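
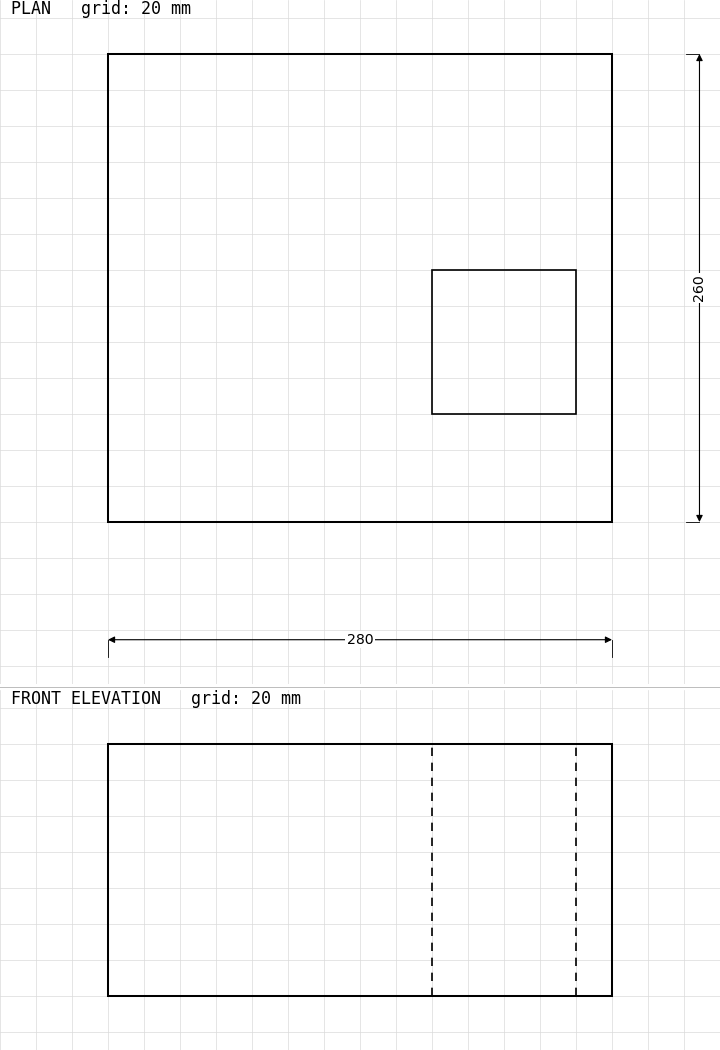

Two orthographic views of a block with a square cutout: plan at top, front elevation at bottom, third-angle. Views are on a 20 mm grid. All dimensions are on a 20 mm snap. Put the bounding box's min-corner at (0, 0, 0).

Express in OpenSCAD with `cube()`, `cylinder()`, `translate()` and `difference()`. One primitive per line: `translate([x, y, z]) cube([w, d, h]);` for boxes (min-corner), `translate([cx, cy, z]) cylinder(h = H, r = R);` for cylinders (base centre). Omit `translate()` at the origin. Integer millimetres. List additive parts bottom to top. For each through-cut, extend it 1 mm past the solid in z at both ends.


difference() {
  cube([280, 260, 140]);
  translate([180, 60, -1]) cube([80, 80, 142]);
}


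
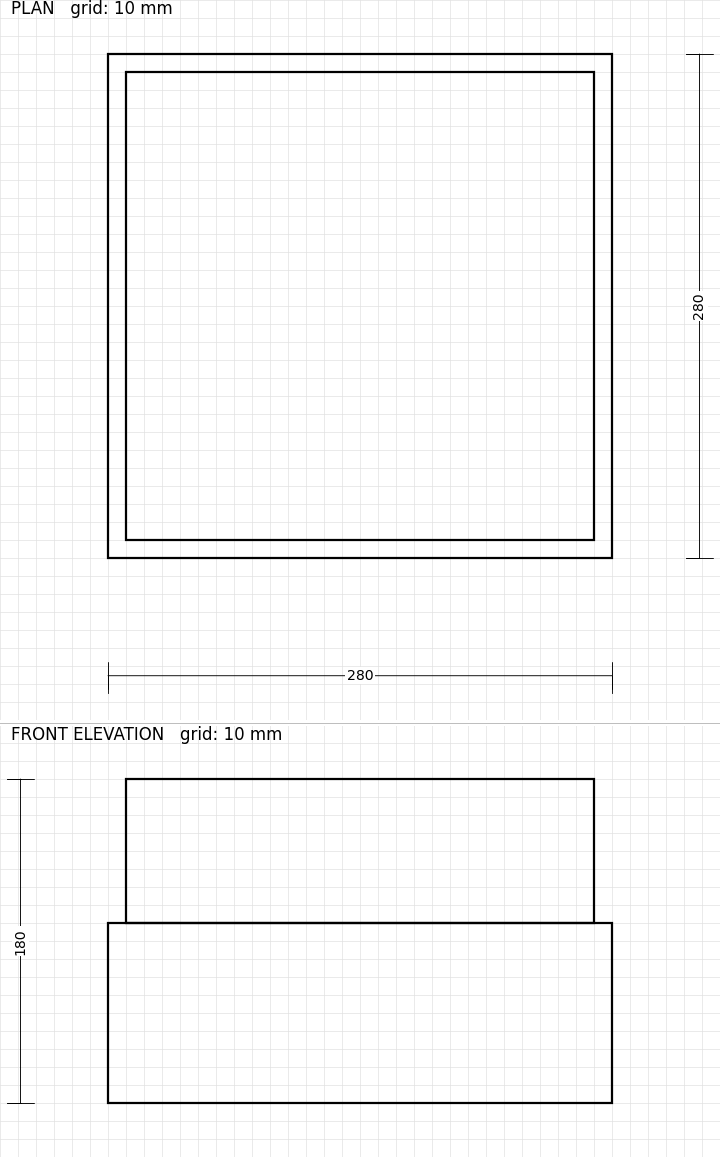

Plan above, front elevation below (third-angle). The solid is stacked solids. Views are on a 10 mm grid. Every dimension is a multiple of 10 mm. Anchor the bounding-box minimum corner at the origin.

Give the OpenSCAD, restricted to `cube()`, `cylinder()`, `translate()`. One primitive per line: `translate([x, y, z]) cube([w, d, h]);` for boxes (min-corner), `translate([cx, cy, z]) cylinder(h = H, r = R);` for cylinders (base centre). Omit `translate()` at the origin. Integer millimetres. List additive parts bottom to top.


cube([280, 280, 100]);
translate([10, 10, 100]) cube([260, 260, 80]);


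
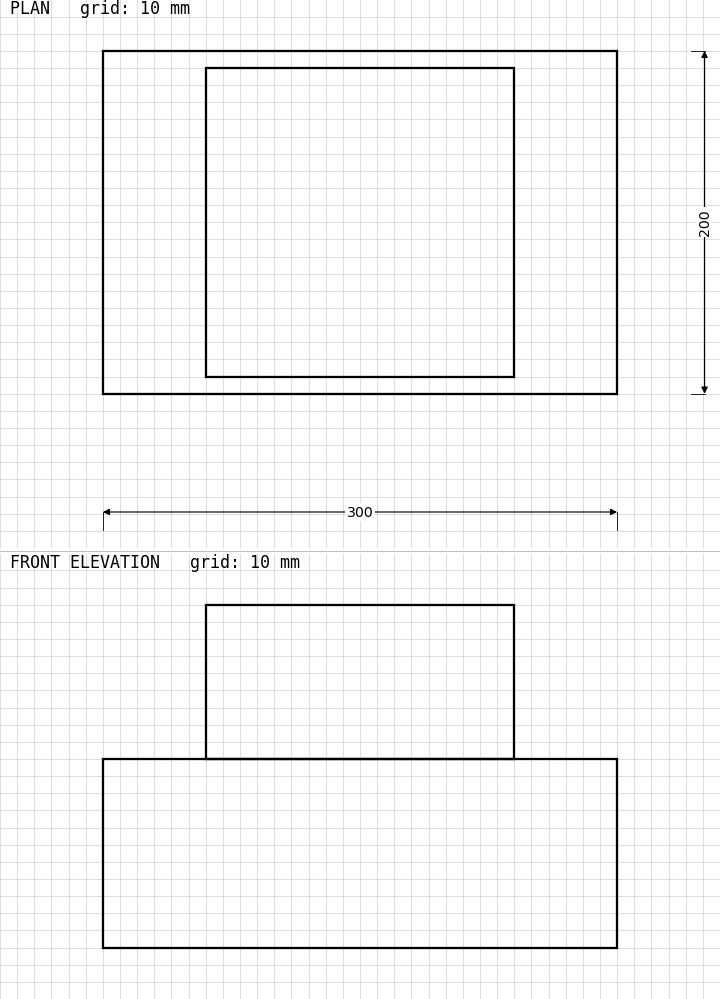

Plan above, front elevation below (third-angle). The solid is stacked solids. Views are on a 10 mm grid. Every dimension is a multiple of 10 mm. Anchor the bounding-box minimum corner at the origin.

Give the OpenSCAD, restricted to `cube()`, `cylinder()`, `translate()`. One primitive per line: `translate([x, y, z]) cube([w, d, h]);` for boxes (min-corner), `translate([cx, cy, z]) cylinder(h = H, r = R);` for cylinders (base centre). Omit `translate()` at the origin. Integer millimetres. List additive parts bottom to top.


cube([300, 200, 110]);
translate([60, 10, 110]) cube([180, 180, 90]);


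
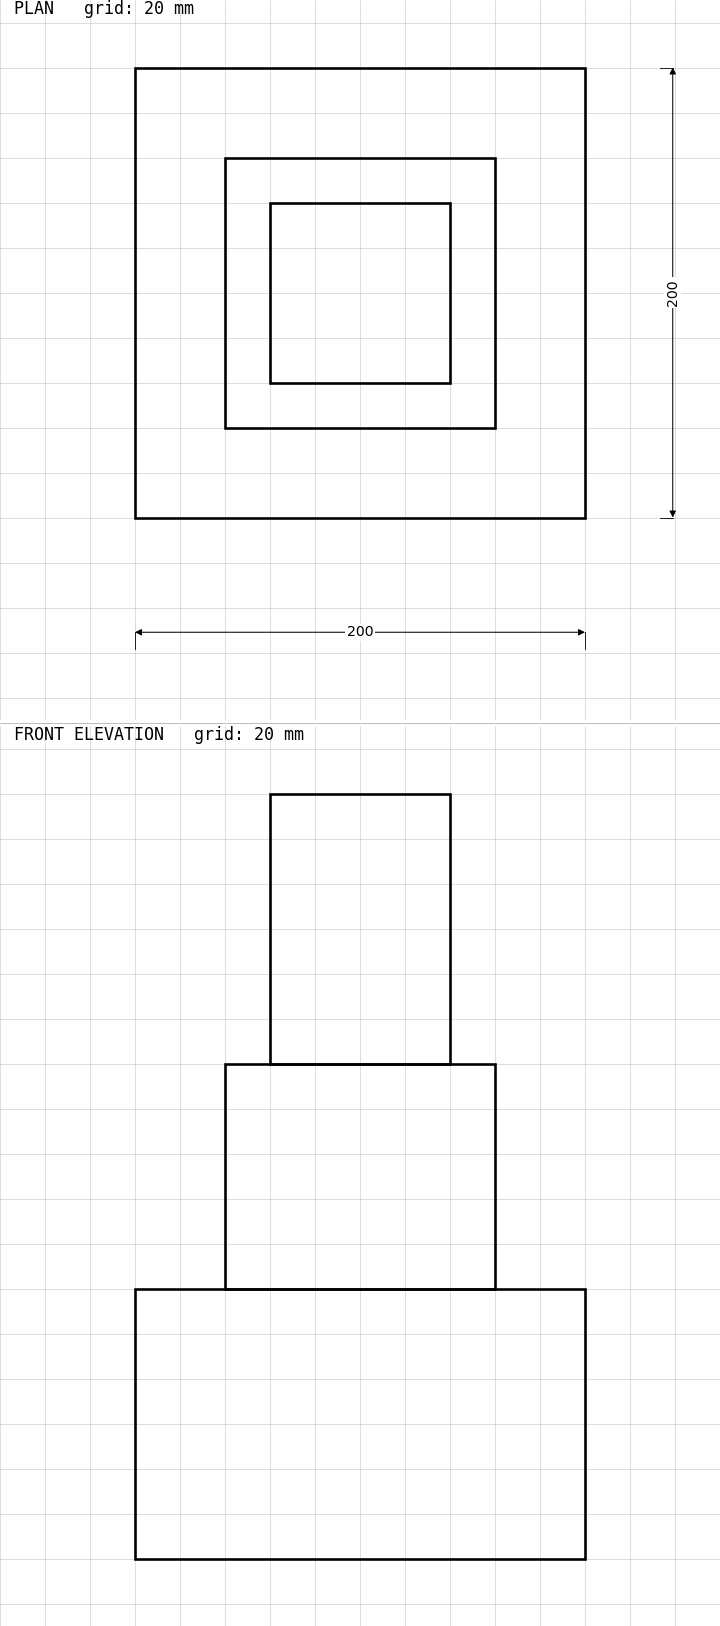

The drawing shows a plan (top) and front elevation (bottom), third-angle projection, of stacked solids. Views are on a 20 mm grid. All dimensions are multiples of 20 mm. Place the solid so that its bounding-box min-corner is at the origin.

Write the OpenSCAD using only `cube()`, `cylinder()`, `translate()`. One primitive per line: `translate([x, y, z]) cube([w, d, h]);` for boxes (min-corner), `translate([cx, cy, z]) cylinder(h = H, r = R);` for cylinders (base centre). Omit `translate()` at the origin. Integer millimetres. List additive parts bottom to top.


cube([200, 200, 120]);
translate([40, 40, 120]) cube([120, 120, 100]);
translate([60, 60, 220]) cube([80, 80, 120]);


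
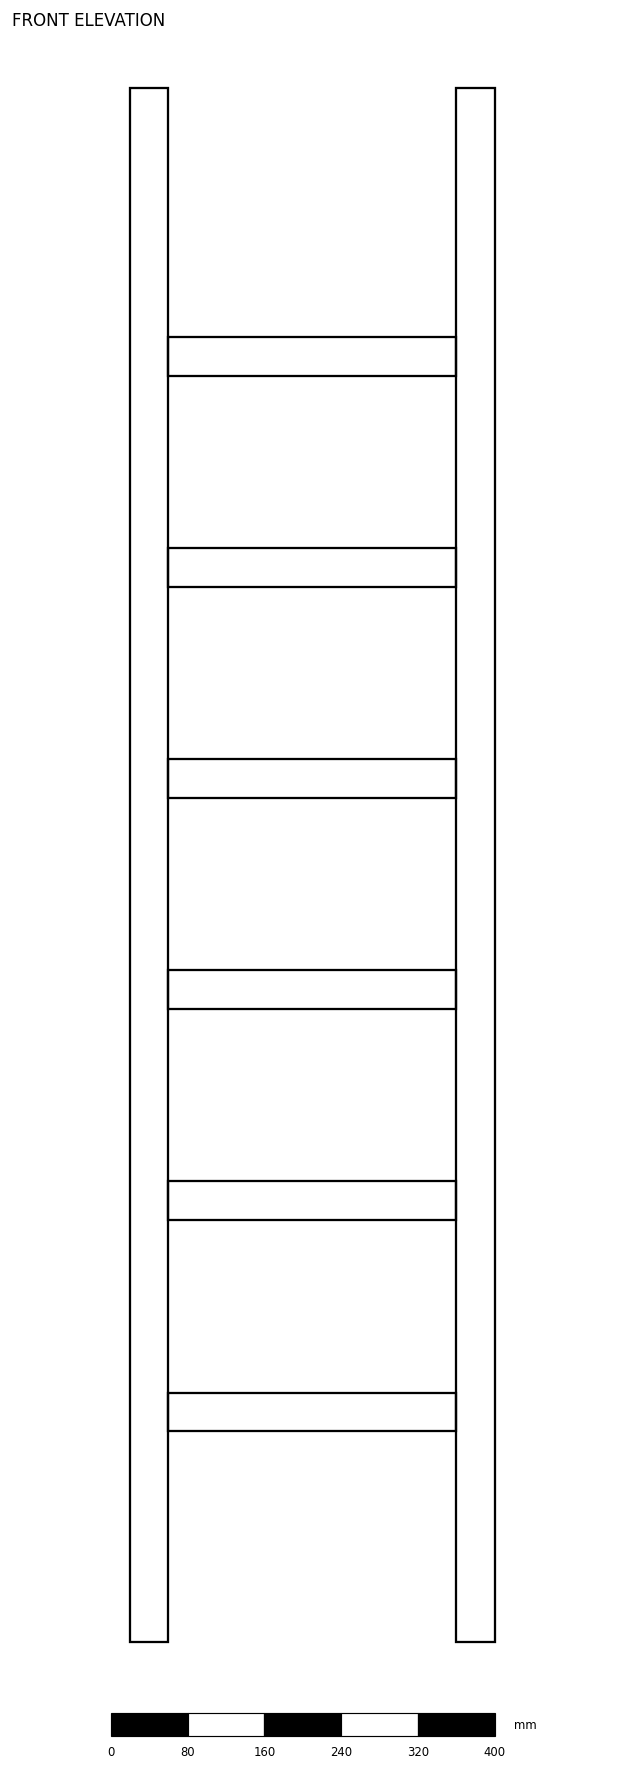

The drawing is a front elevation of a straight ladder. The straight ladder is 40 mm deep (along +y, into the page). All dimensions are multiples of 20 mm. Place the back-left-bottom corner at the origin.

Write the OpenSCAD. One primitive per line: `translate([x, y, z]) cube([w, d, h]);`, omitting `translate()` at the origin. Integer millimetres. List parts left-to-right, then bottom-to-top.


cube([40, 40, 1620]);
translate([40, 0, 220]) cube([300, 40, 40]);
translate([40, 0, 440]) cube([300, 40, 40]);
translate([40, 0, 660]) cube([300, 40, 40]);
translate([40, 0, 880]) cube([300, 40, 40]);
translate([40, 0, 1100]) cube([300, 40, 40]);
translate([40, 0, 1320]) cube([300, 40, 40]);
translate([340, 0, 0]) cube([40, 40, 1620]);


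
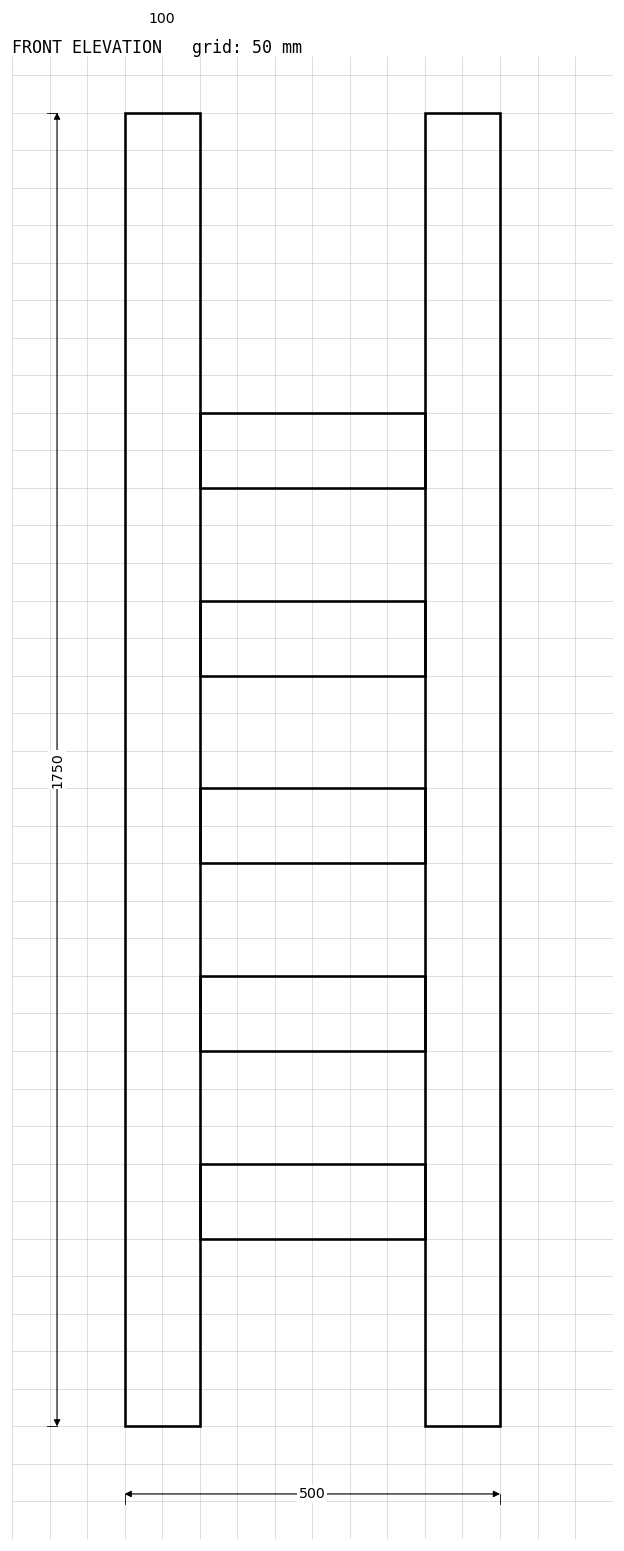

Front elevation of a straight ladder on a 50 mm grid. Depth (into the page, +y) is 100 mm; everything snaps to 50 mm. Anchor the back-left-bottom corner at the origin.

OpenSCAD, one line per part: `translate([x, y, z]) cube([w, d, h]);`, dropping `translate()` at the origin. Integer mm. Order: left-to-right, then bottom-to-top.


cube([100, 100, 1750]);
translate([100, 0, 250]) cube([300, 100, 100]);
translate([100, 0, 500]) cube([300, 100, 100]);
translate([100, 0, 750]) cube([300, 100, 100]);
translate([100, 0, 1000]) cube([300, 100, 100]);
translate([100, 0, 1250]) cube([300, 100, 100]);
translate([400, 0, 0]) cube([100, 100, 1750]);


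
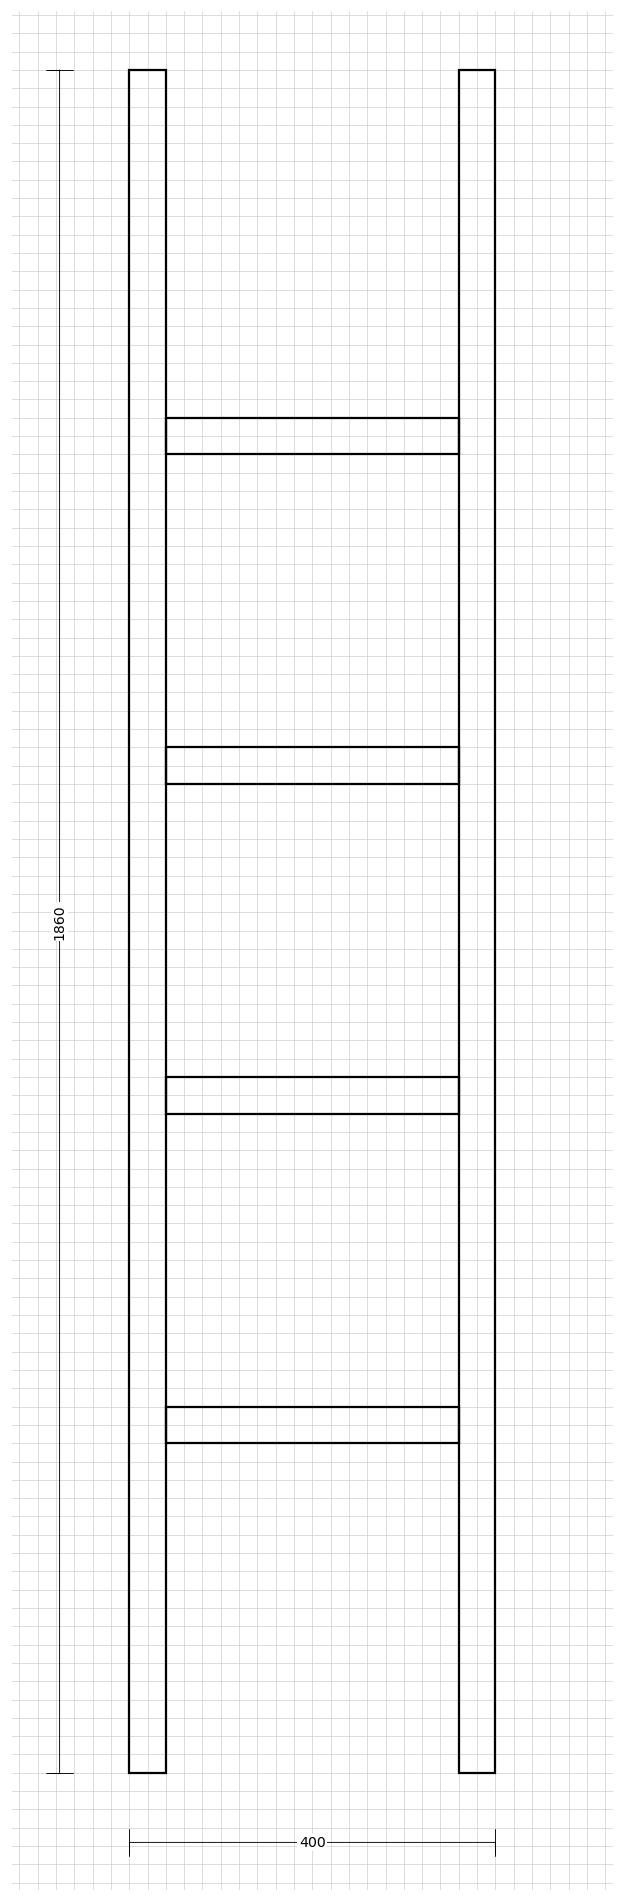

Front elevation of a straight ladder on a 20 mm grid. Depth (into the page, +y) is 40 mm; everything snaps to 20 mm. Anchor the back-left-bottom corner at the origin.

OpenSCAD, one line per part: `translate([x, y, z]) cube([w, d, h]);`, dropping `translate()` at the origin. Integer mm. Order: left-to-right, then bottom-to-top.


cube([40, 40, 1860]);
translate([40, 0, 360]) cube([320, 40, 40]);
translate([40, 0, 720]) cube([320, 40, 40]);
translate([40, 0, 1080]) cube([320, 40, 40]);
translate([40, 0, 1440]) cube([320, 40, 40]);
translate([360, 0, 0]) cube([40, 40, 1860]);


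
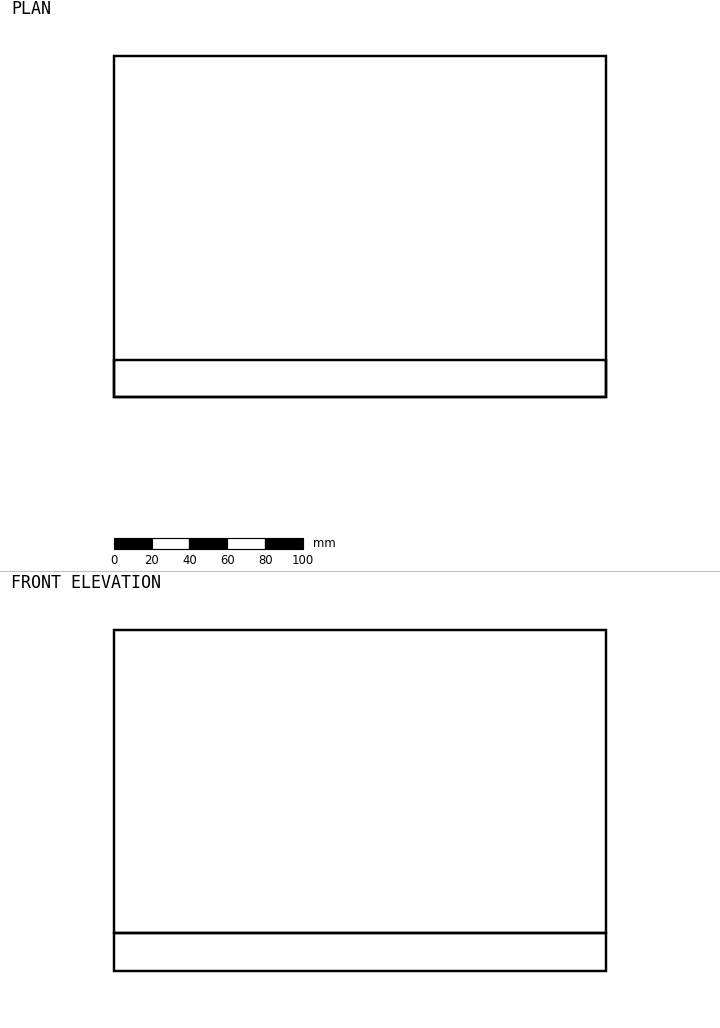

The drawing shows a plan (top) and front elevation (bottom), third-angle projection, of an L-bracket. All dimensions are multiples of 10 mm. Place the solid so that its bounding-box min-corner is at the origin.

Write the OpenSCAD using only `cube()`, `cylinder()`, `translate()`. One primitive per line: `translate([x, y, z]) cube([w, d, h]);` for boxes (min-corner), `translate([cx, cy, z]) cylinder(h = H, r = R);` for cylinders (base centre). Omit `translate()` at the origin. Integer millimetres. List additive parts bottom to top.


cube([260, 180, 20]);
translate([0, 0, 20]) cube([260, 20, 160]);


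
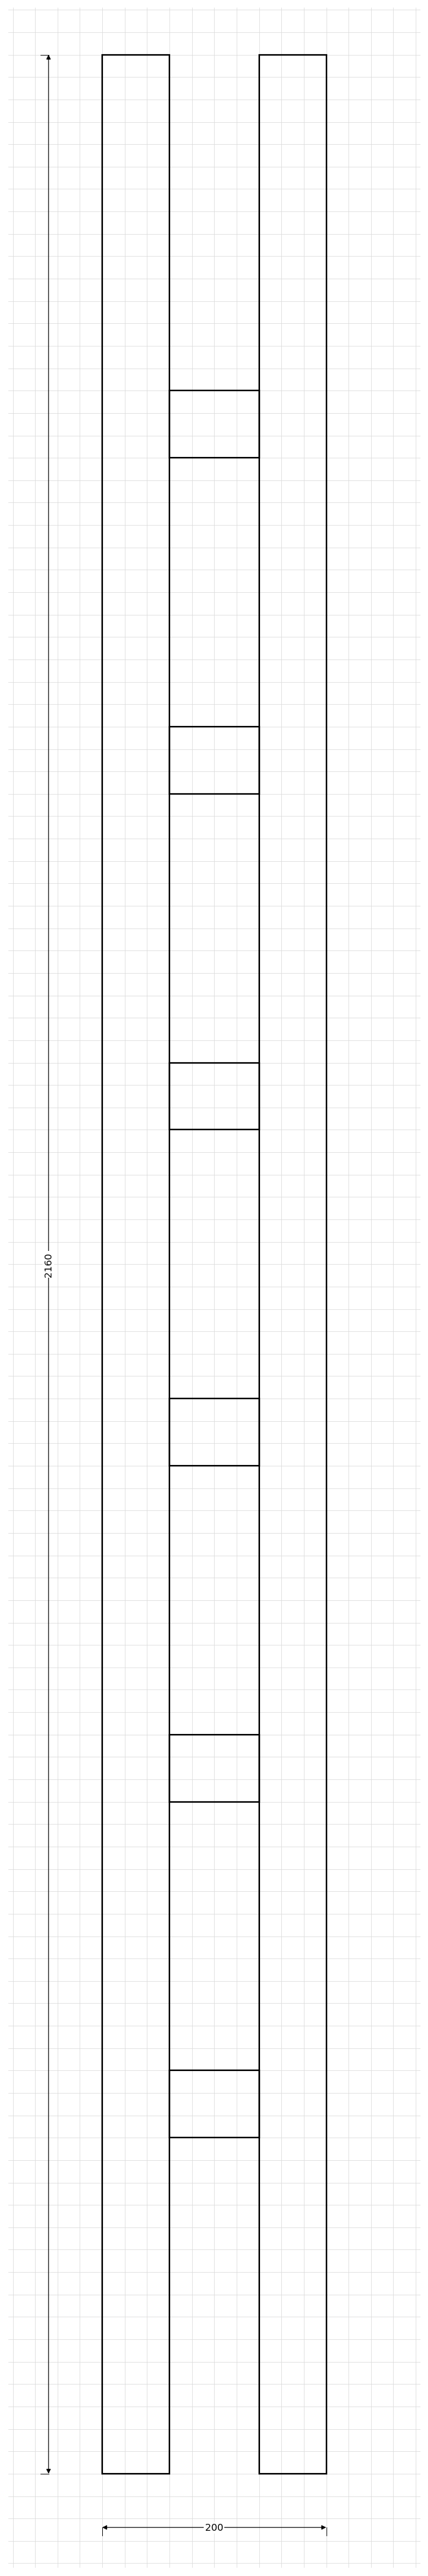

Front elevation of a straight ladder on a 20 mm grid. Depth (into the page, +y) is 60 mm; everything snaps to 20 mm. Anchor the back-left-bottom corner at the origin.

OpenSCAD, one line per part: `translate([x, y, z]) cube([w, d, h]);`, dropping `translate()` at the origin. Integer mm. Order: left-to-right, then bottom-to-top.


cube([60, 60, 2160]);
translate([60, 0, 300]) cube([80, 60, 60]);
translate([60, 0, 600]) cube([80, 60, 60]);
translate([60, 0, 900]) cube([80, 60, 60]);
translate([60, 0, 1200]) cube([80, 60, 60]);
translate([60, 0, 1500]) cube([80, 60, 60]);
translate([60, 0, 1800]) cube([80, 60, 60]);
translate([140, 0, 0]) cube([60, 60, 2160]);


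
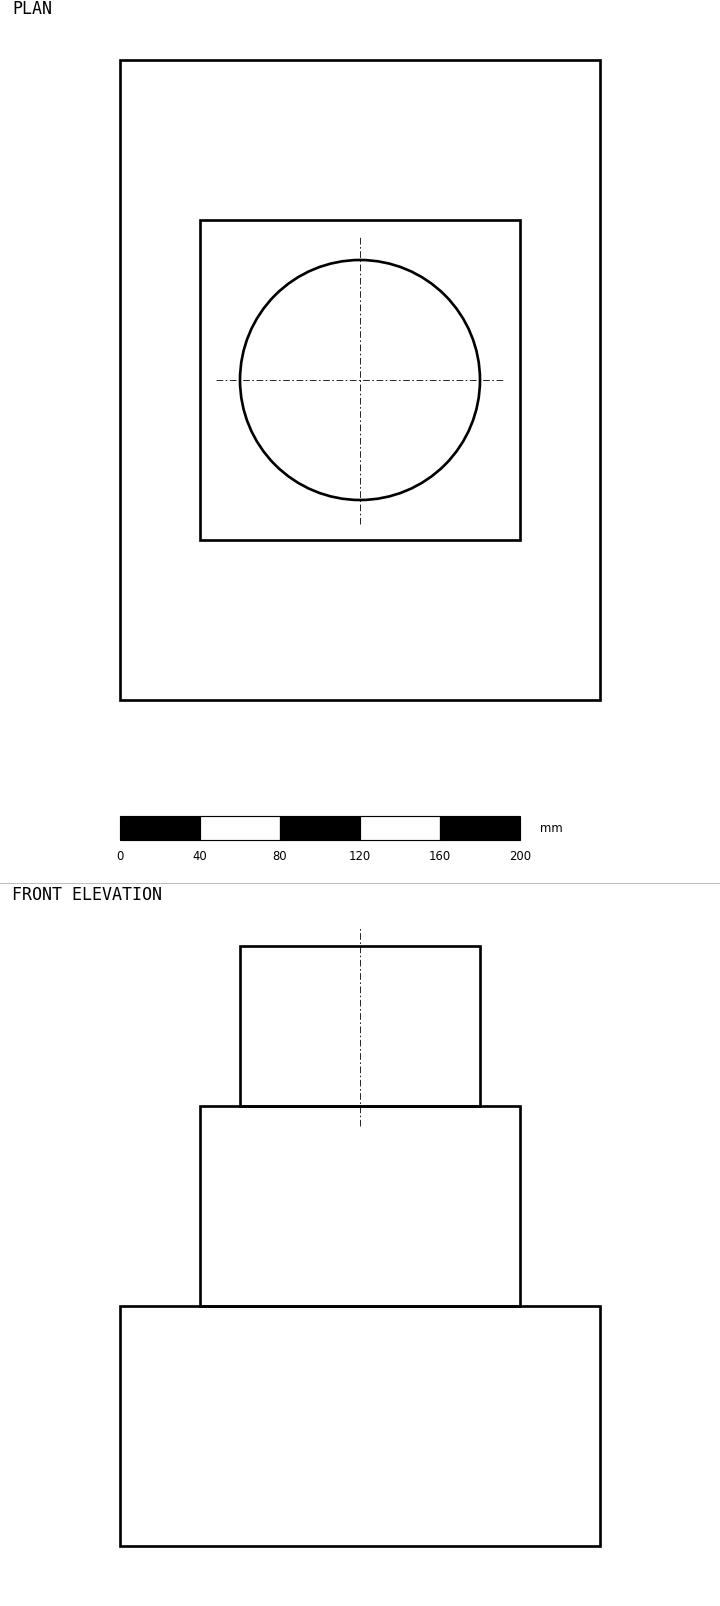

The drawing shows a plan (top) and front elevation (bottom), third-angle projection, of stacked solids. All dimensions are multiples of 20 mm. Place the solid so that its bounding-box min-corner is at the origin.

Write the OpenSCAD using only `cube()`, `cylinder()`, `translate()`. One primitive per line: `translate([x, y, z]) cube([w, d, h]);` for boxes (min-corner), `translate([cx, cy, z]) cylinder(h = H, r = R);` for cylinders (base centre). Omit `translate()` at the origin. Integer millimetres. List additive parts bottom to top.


cube([240, 320, 120]);
translate([40, 80, 120]) cube([160, 160, 100]);
translate([120, 160, 220]) cylinder(h = 80, r = 60);


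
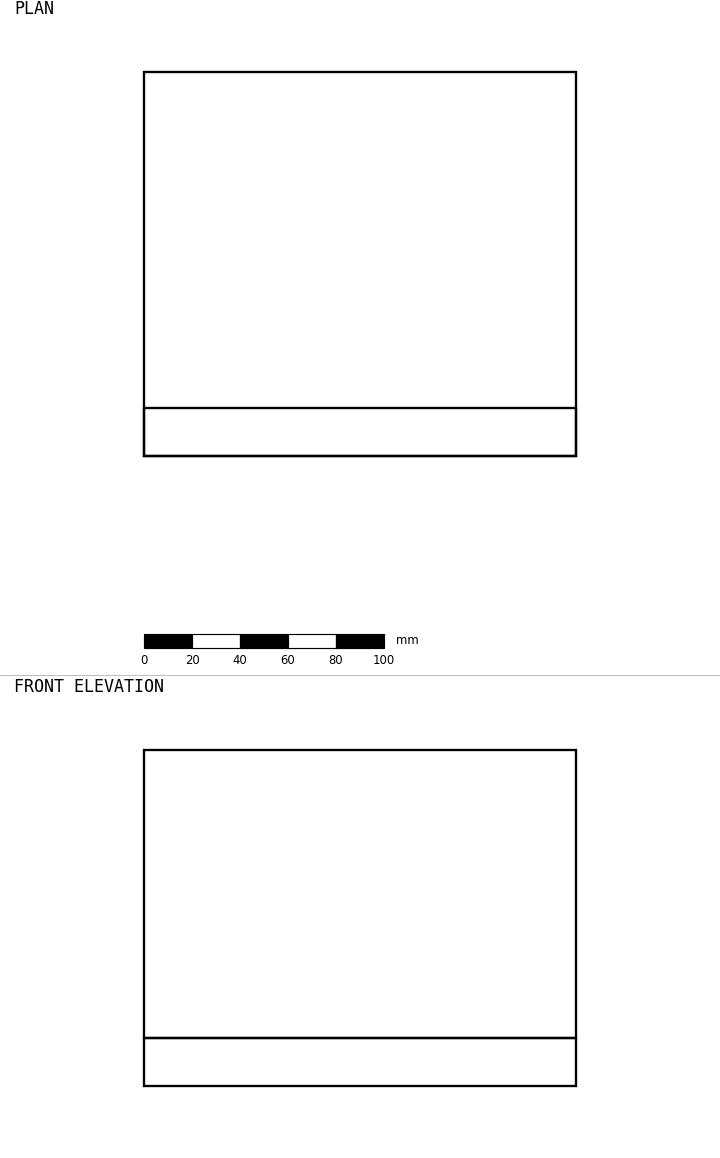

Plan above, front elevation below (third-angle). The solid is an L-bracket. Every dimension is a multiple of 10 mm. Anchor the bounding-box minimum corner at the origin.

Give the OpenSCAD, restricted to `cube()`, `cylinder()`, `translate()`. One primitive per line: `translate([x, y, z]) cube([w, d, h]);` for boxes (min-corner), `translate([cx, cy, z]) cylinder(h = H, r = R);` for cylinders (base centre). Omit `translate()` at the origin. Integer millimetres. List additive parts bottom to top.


cube([180, 160, 20]);
translate([0, 0, 20]) cube([180, 20, 120]);


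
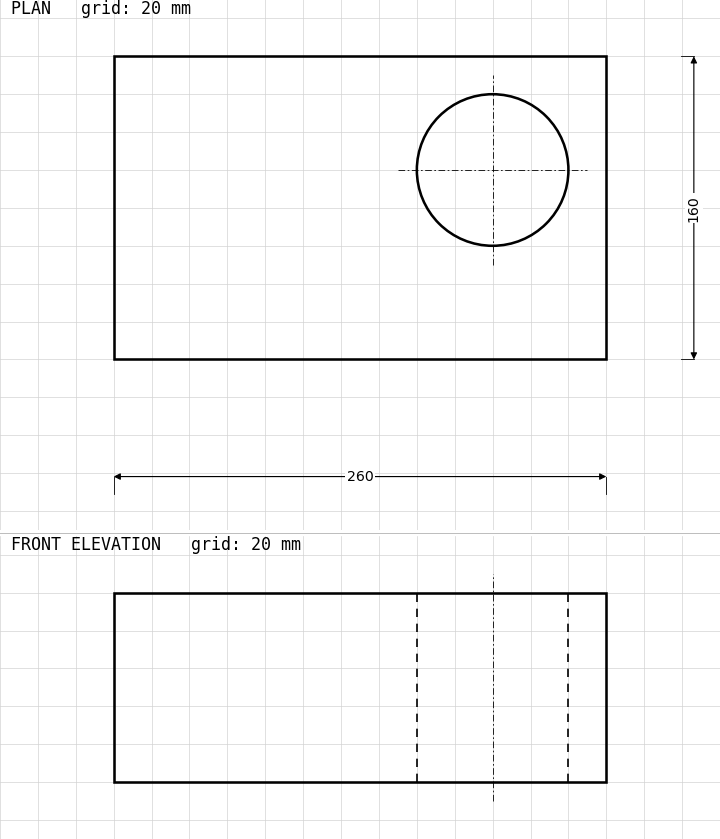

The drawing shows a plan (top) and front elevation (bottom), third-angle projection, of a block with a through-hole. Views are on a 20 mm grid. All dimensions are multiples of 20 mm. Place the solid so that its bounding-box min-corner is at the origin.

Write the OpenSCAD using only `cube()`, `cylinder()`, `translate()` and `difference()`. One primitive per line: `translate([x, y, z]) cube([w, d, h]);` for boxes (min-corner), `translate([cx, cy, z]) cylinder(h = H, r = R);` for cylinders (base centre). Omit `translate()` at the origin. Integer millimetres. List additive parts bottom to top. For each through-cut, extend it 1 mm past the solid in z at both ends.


difference() {
  cube([260, 160, 100]);
  translate([200, 100, -1]) cylinder(h = 102, r = 40);
}


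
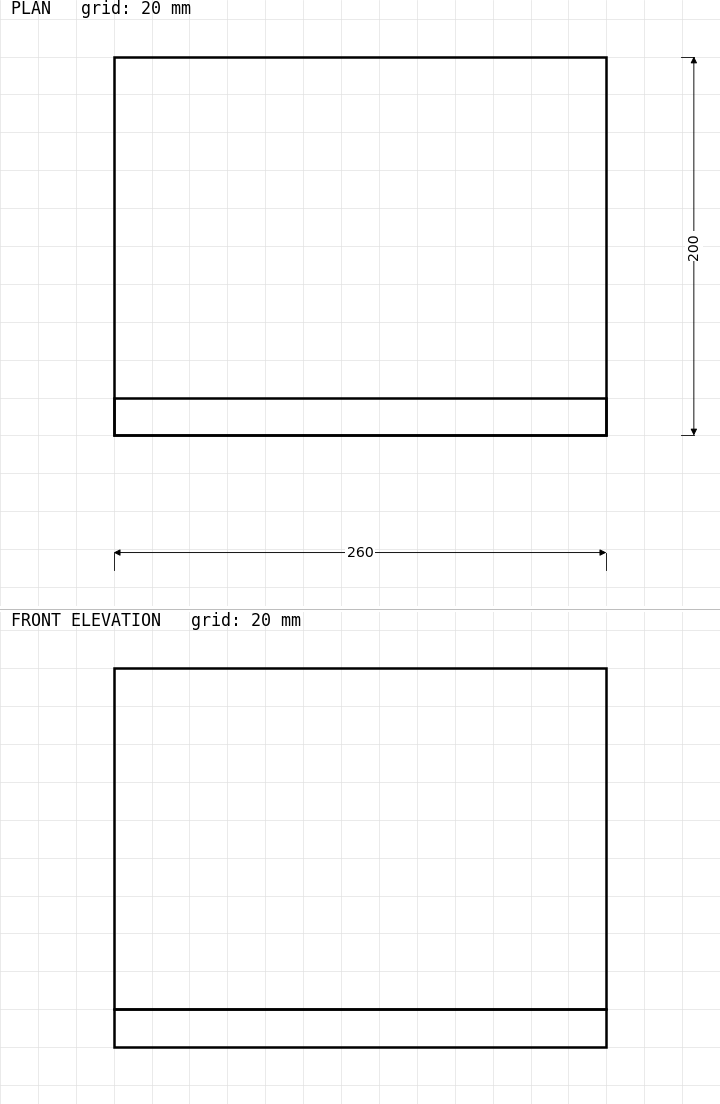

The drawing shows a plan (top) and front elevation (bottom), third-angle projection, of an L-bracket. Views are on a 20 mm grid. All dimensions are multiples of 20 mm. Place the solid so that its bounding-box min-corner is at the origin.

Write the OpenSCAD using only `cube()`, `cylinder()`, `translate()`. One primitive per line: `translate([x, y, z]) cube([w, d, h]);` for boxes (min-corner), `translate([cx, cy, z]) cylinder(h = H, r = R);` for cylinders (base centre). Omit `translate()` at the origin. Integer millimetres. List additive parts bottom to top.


cube([260, 200, 20]);
translate([0, 0, 20]) cube([260, 20, 180]);


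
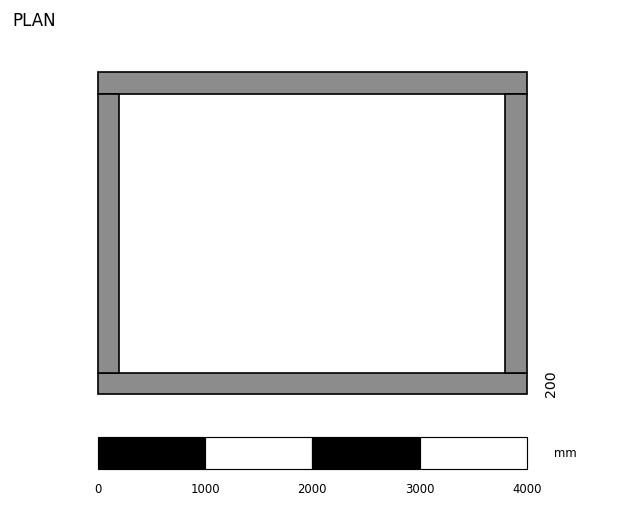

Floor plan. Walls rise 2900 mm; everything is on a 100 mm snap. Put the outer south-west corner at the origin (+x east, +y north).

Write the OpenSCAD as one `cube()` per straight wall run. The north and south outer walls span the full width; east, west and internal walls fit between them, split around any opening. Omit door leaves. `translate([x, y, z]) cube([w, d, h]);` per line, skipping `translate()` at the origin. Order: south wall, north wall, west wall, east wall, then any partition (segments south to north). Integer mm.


cube([4000, 200, 2900]);
translate([0, 2800, 0]) cube([4000, 200, 2900]);
translate([0, 200, 0]) cube([200, 2600, 2900]);
translate([3800, 200, 0]) cube([200, 2600, 2900]);


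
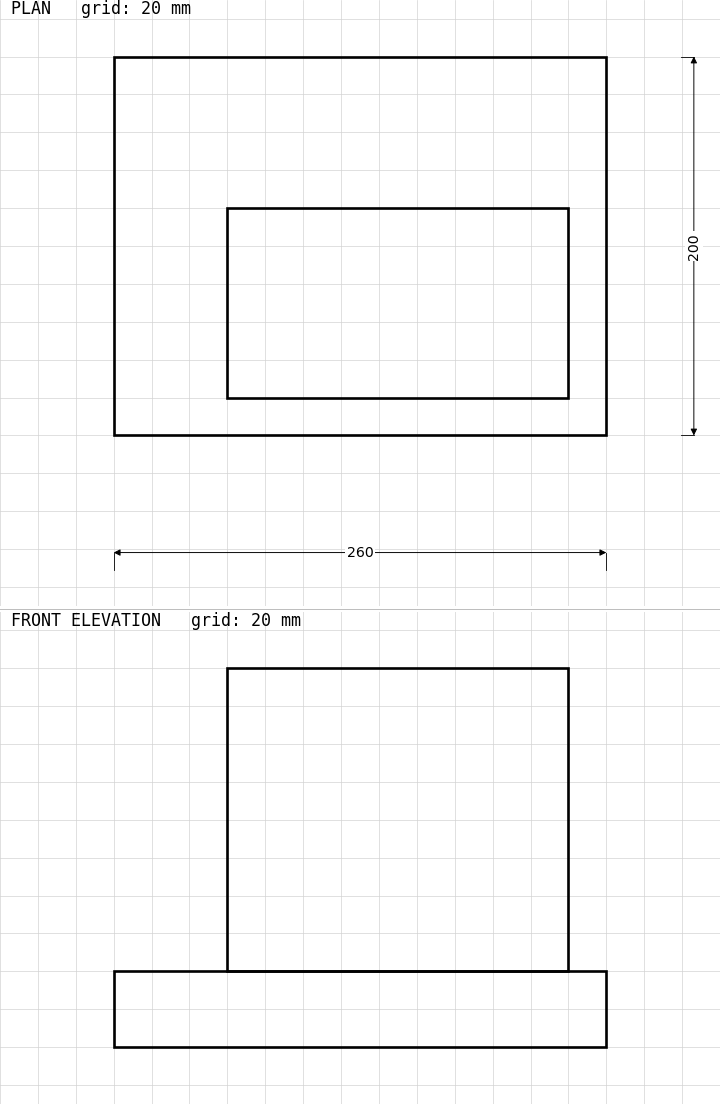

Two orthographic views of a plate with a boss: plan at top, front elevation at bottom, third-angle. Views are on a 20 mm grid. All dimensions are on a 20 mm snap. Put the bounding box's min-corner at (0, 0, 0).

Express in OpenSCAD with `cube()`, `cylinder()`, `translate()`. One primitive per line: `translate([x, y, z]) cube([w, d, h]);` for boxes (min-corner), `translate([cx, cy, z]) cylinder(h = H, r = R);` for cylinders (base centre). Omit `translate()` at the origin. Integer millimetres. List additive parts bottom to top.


cube([260, 200, 40]);
translate([60, 20, 40]) cube([180, 100, 160]);


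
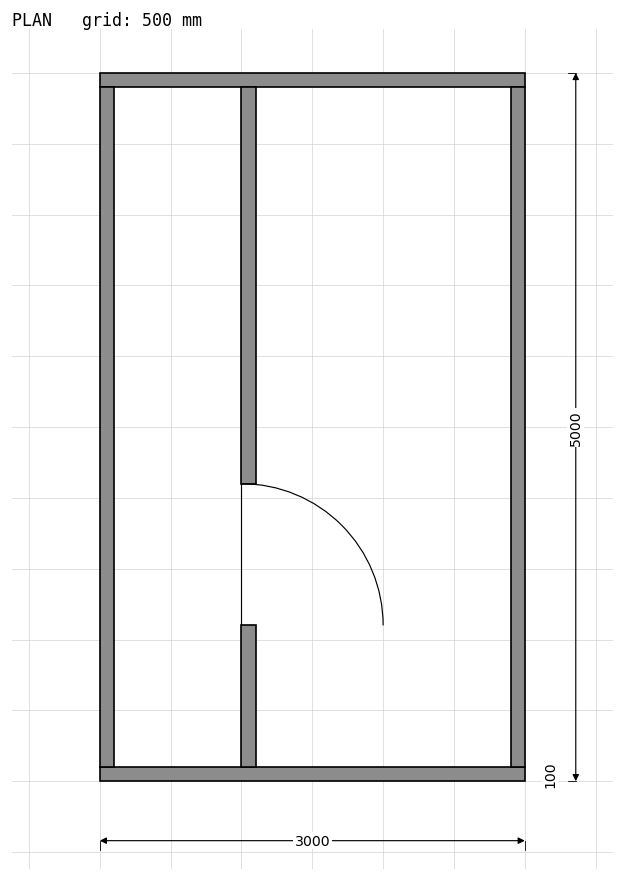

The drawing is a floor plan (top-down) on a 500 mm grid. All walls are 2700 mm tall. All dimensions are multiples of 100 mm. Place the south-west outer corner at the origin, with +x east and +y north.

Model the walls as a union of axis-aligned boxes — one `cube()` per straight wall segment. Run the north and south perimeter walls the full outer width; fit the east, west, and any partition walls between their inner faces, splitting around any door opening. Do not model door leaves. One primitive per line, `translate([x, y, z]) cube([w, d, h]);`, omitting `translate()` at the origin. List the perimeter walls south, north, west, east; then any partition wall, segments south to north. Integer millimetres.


cube([3000, 100, 2700]);
translate([0, 4900, 0]) cube([3000, 100, 2700]);
translate([0, 100, 0]) cube([100, 4800, 2700]);
translate([2900, 100, 0]) cube([100, 4800, 2700]);
translate([1000, 100, 0]) cube([100, 1000, 2700]);
translate([1000, 2100, 0]) cube([100, 2800, 2700]);


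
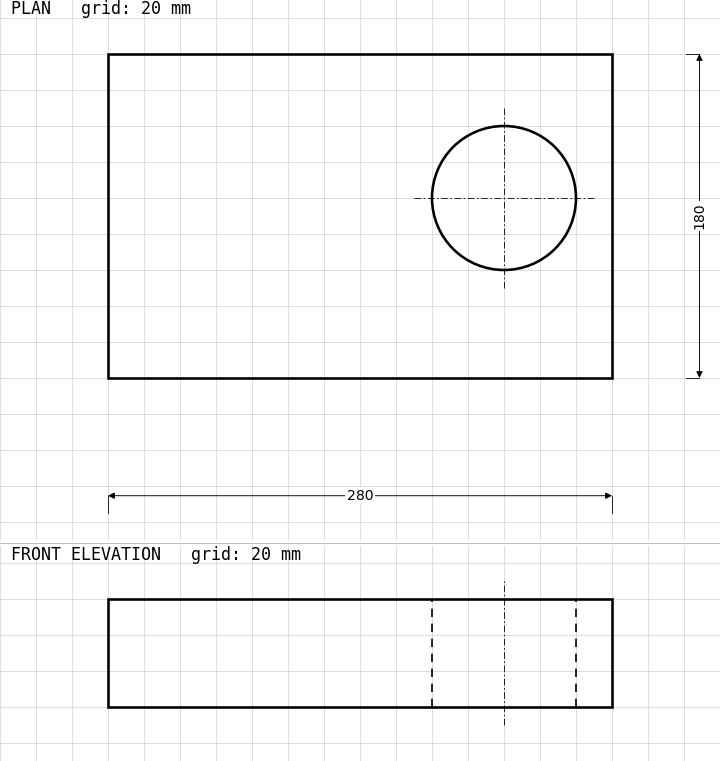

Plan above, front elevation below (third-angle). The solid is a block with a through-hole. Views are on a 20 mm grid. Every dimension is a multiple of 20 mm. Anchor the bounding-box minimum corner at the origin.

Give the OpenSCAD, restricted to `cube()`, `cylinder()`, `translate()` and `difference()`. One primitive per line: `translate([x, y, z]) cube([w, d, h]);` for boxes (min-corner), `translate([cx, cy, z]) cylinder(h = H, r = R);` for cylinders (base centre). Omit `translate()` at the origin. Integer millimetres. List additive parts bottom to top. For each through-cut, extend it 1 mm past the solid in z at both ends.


difference() {
  cube([280, 180, 60]);
  translate([220, 100, -1]) cylinder(h = 62, r = 40);
}


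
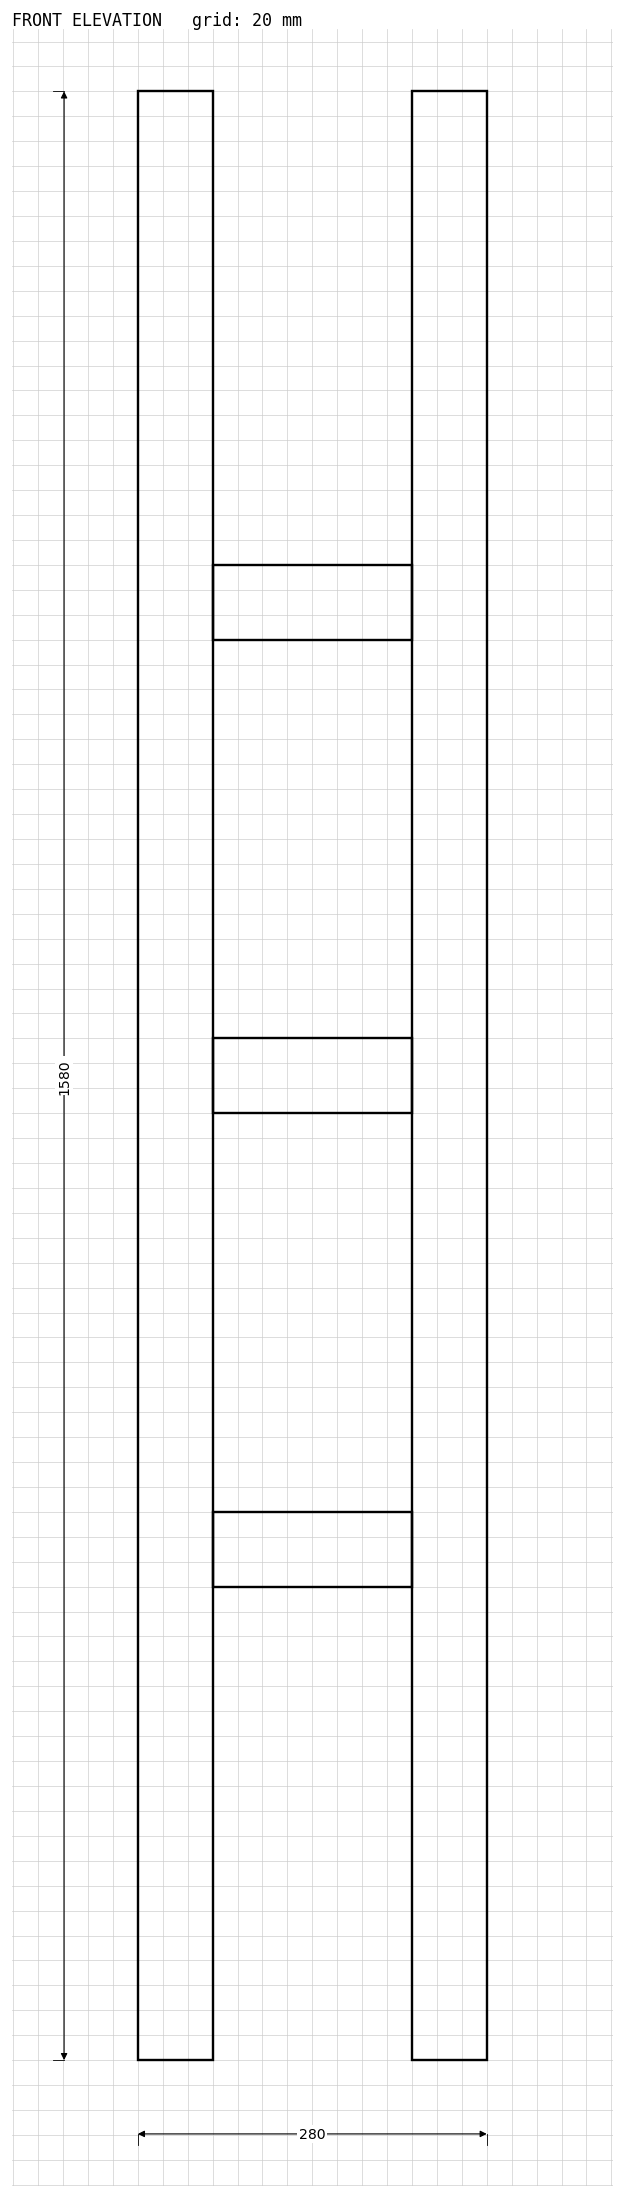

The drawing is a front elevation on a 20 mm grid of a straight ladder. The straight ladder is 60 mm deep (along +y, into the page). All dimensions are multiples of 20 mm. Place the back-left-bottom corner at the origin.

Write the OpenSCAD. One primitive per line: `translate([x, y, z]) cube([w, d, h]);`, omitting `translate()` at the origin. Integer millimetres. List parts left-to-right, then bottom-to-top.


cube([60, 60, 1580]);
translate([60, 0, 380]) cube([160, 60, 60]);
translate([60, 0, 760]) cube([160, 60, 60]);
translate([60, 0, 1140]) cube([160, 60, 60]);
translate([220, 0, 0]) cube([60, 60, 1580]);


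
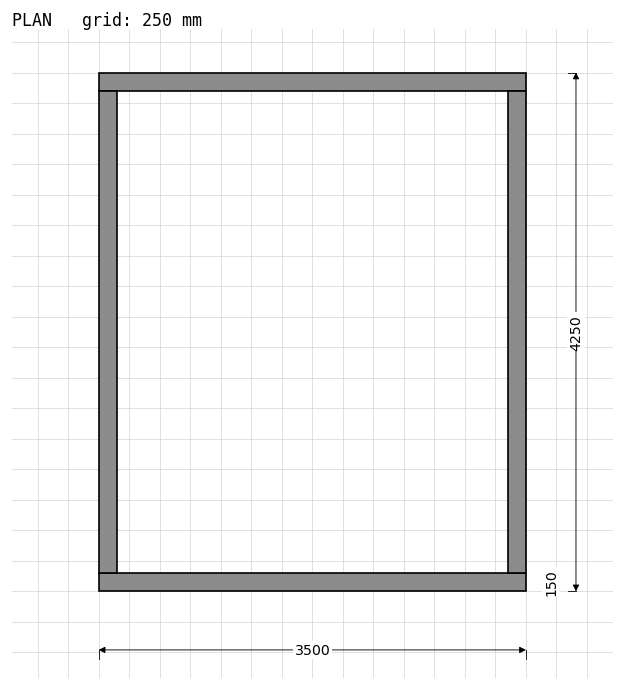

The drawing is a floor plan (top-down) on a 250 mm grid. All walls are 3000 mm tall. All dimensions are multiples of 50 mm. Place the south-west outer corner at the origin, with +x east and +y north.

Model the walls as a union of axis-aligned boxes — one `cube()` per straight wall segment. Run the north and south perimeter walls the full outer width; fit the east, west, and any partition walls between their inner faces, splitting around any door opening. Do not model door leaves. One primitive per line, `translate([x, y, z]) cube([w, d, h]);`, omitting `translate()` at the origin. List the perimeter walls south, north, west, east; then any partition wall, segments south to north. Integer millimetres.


cube([3500, 150, 3000]);
translate([0, 4100, 0]) cube([3500, 150, 3000]);
translate([0, 150, 0]) cube([150, 3950, 3000]);
translate([3350, 150, 0]) cube([150, 3950, 3000]);


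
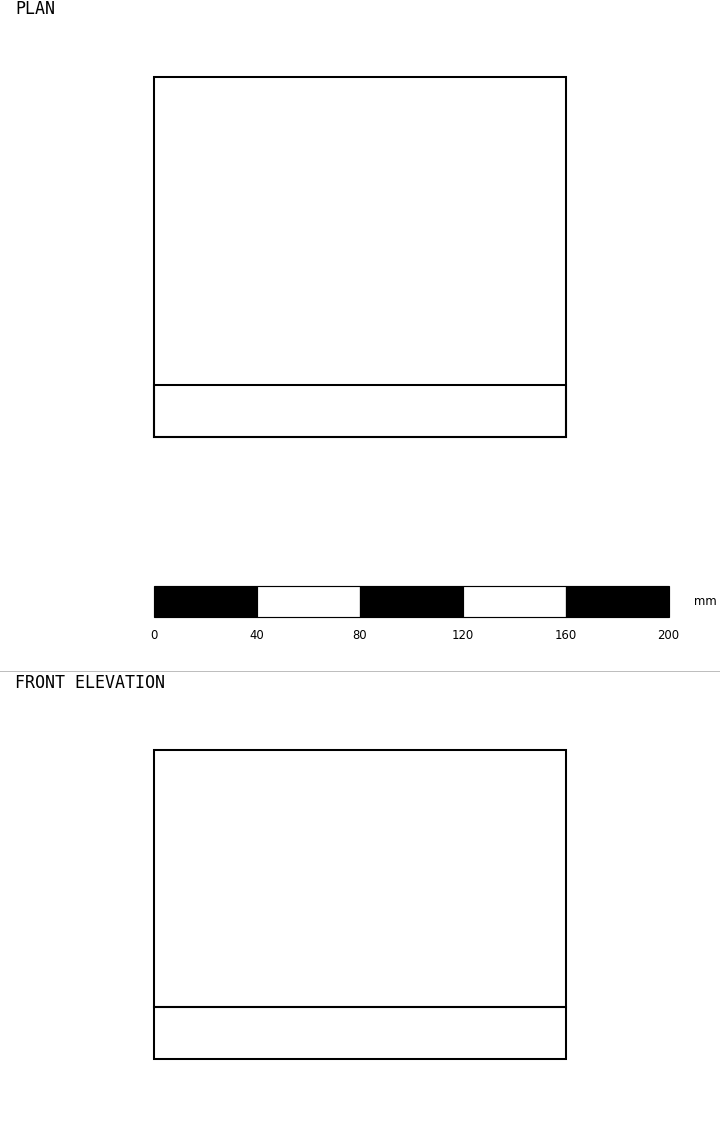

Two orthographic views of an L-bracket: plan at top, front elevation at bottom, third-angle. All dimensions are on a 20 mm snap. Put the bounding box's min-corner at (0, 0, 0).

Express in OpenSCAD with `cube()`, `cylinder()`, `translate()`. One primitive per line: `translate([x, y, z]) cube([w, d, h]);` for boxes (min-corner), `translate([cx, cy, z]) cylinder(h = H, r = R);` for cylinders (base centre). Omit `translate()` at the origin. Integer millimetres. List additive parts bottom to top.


cube([160, 140, 20]);
translate([0, 0, 20]) cube([160, 20, 100]);


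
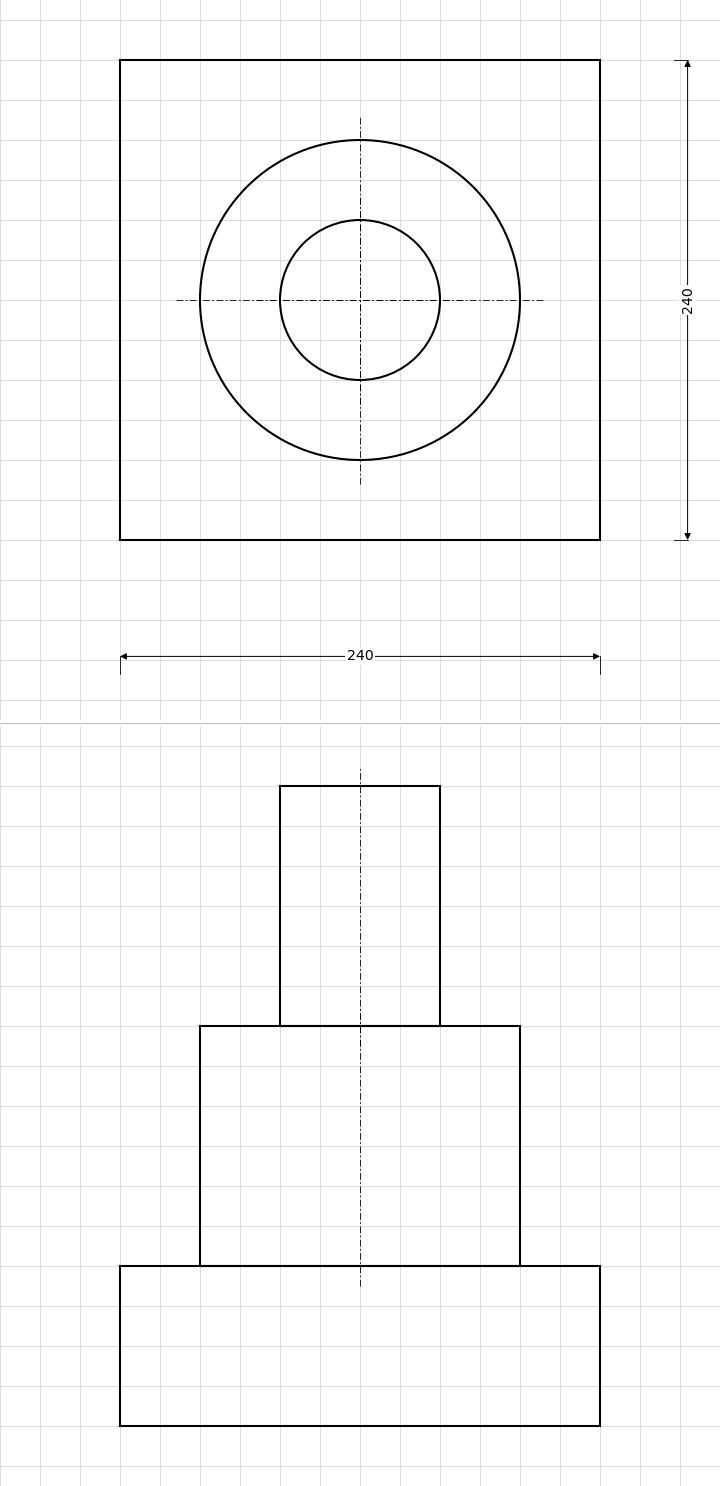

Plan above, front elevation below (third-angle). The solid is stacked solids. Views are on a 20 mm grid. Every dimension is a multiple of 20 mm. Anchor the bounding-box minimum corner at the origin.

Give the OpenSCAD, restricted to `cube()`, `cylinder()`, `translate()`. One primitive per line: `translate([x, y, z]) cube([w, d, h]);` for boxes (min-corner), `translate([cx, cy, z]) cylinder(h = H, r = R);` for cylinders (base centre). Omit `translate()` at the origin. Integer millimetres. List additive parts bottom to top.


cube([240, 240, 80]);
translate([120, 120, 80]) cylinder(h = 120, r = 80);
translate([120, 120, 200]) cylinder(h = 120, r = 40);


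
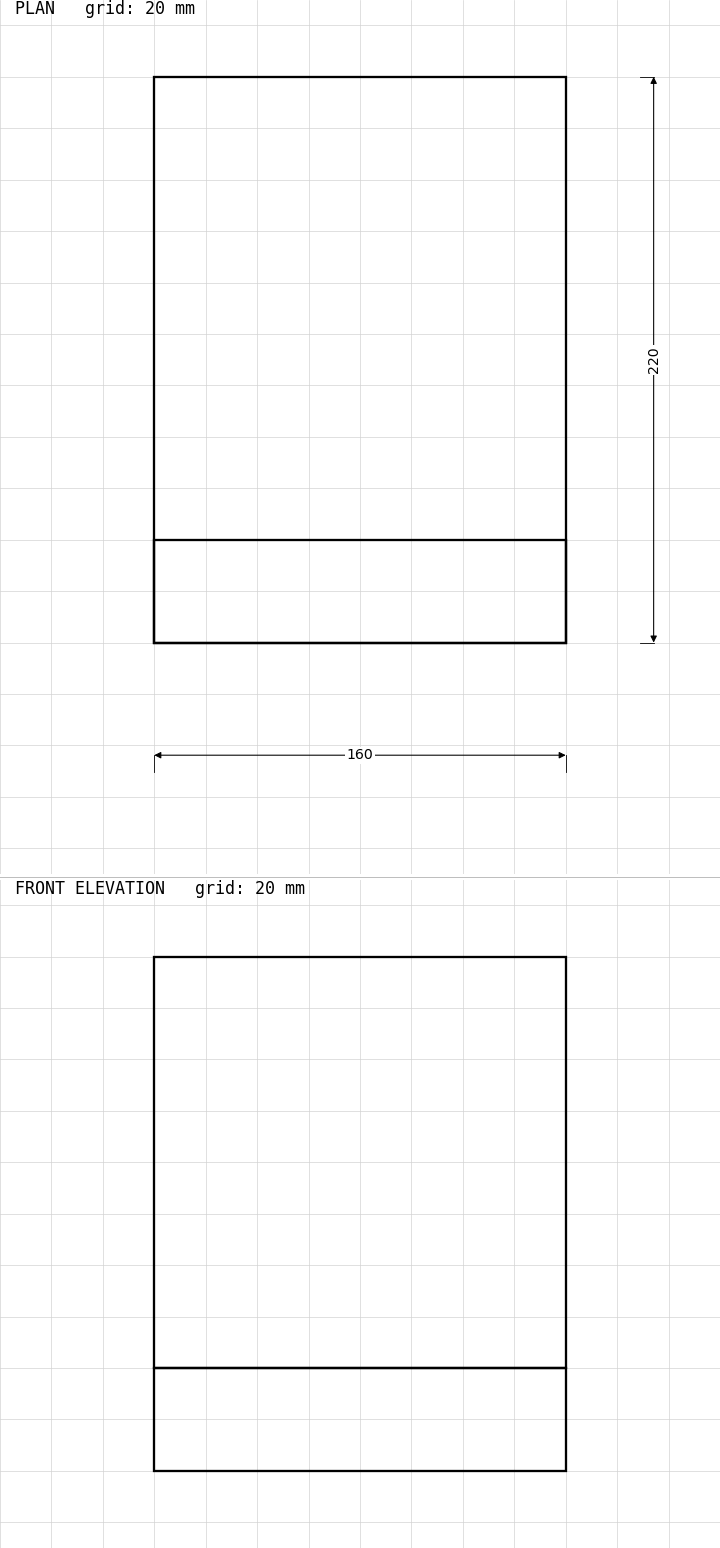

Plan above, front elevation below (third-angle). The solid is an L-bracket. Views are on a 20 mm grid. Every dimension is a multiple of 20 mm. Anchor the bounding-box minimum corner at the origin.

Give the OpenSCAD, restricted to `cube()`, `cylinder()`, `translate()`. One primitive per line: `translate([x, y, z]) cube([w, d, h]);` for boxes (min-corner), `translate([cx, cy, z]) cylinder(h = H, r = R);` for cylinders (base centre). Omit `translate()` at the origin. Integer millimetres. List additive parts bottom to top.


cube([160, 220, 40]);
translate([0, 0, 40]) cube([160, 40, 160]);


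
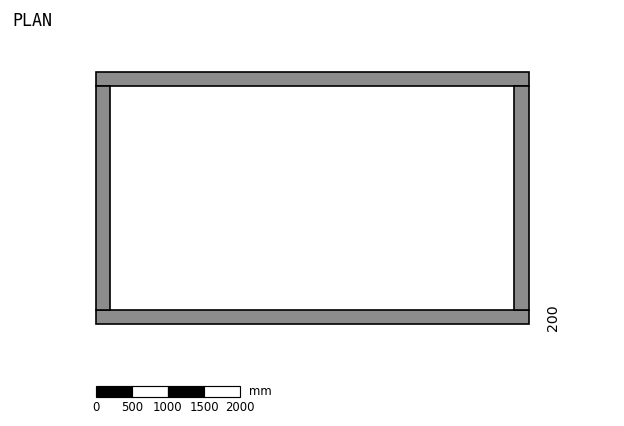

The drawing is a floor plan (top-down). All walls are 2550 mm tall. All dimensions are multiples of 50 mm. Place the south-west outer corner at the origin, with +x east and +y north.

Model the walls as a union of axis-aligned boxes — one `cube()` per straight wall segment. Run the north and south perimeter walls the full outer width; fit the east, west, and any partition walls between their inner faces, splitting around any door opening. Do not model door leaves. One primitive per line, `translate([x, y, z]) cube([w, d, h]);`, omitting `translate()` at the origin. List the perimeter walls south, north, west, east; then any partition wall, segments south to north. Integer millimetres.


cube([6000, 200, 2550]);
translate([0, 3300, 0]) cube([6000, 200, 2550]);
translate([0, 200, 0]) cube([200, 3100, 2550]);
translate([5800, 200, 0]) cube([200, 3100, 2550]);


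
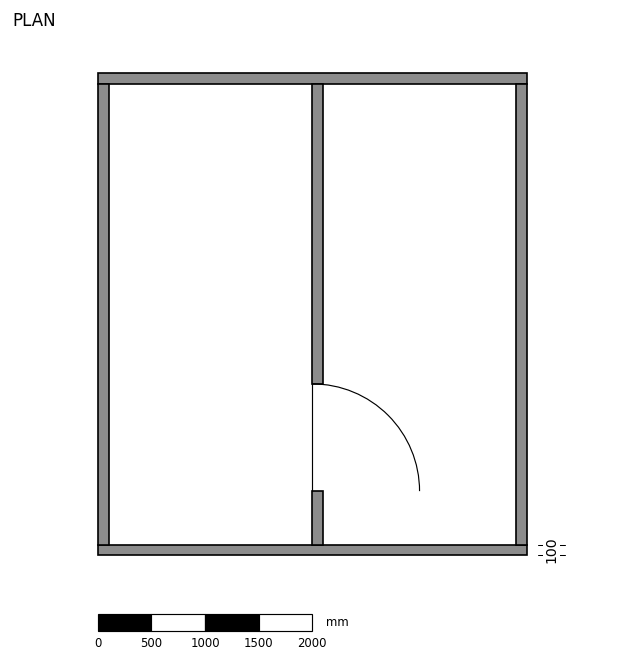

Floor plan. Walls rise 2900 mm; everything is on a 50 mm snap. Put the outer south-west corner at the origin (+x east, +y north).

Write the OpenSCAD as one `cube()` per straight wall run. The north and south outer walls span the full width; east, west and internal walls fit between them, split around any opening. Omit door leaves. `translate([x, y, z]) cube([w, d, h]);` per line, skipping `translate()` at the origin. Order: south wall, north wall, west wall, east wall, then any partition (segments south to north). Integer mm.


cube([4000, 100, 2900]);
translate([0, 4400, 0]) cube([4000, 100, 2900]);
translate([0, 100, 0]) cube([100, 4300, 2900]);
translate([3900, 100, 0]) cube([100, 4300, 2900]);
translate([2000, 100, 0]) cube([100, 500, 2900]);
translate([2000, 1600, 0]) cube([100, 2800, 2900]);


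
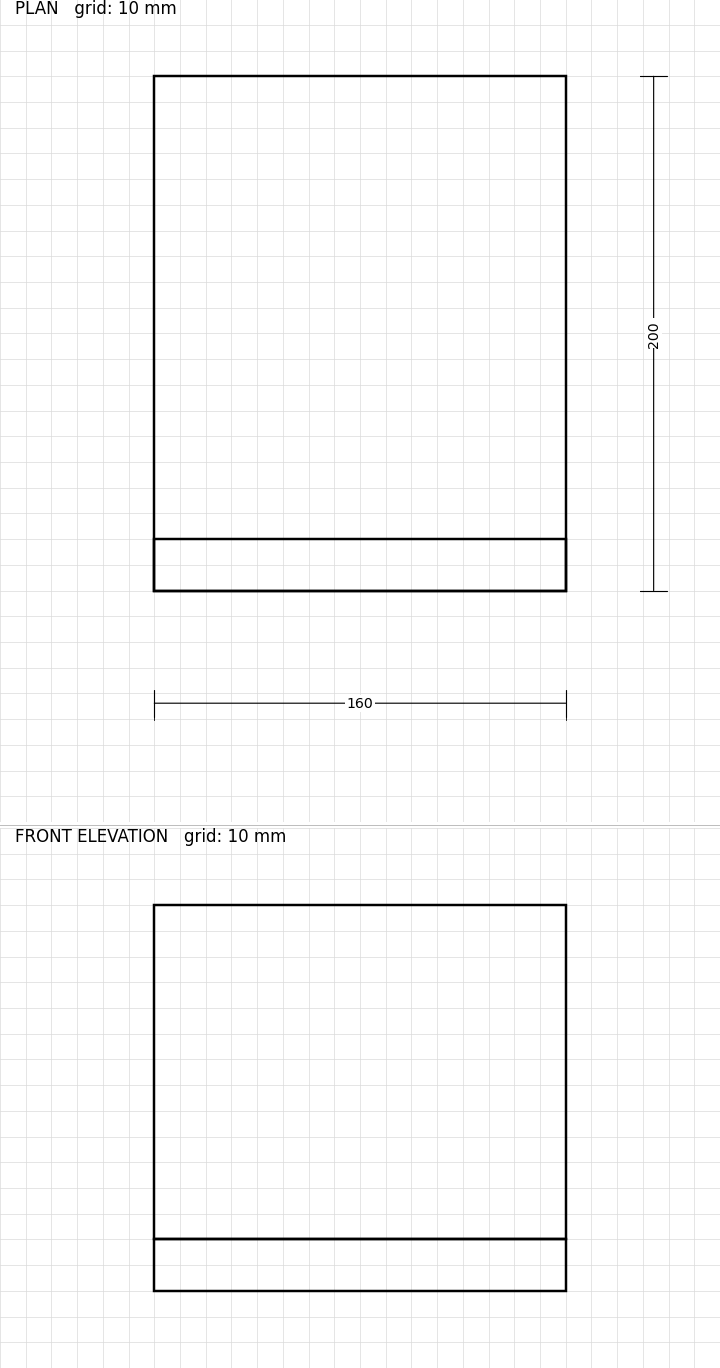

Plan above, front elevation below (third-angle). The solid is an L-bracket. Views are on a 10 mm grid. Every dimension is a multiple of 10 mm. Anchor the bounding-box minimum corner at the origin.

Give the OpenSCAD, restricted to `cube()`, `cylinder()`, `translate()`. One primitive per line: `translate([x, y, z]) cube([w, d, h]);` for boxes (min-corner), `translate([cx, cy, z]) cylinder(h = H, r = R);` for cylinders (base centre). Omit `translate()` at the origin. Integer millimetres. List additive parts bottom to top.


cube([160, 200, 20]);
translate([0, 0, 20]) cube([160, 20, 130]);


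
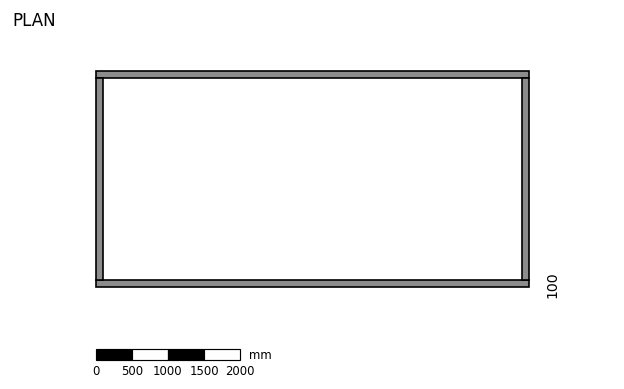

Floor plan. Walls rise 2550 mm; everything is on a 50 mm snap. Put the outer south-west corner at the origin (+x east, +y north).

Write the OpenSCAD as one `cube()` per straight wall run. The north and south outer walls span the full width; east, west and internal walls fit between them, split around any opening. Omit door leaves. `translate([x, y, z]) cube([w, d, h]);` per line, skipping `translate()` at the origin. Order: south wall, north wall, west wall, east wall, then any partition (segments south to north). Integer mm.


cube([6000, 100, 2550]);
translate([0, 2900, 0]) cube([6000, 100, 2550]);
translate([0, 100, 0]) cube([100, 2800, 2550]);
translate([5900, 100, 0]) cube([100, 2800, 2550]);


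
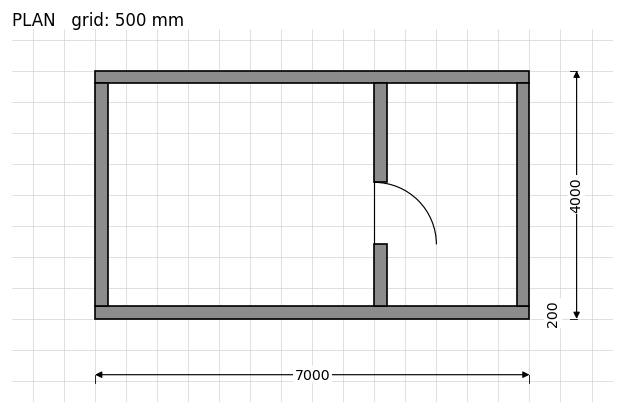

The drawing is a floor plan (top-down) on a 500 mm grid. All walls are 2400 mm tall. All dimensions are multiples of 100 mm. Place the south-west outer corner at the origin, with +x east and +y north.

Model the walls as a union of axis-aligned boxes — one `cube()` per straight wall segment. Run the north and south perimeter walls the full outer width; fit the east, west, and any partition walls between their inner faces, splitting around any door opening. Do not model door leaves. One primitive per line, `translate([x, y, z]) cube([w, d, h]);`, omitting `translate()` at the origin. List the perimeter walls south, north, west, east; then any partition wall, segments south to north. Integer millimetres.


cube([7000, 200, 2400]);
translate([0, 3800, 0]) cube([7000, 200, 2400]);
translate([0, 200, 0]) cube([200, 3600, 2400]);
translate([6800, 200, 0]) cube([200, 3600, 2400]);
translate([4500, 200, 0]) cube([200, 1000, 2400]);
translate([4500, 2200, 0]) cube([200, 1600, 2400]);


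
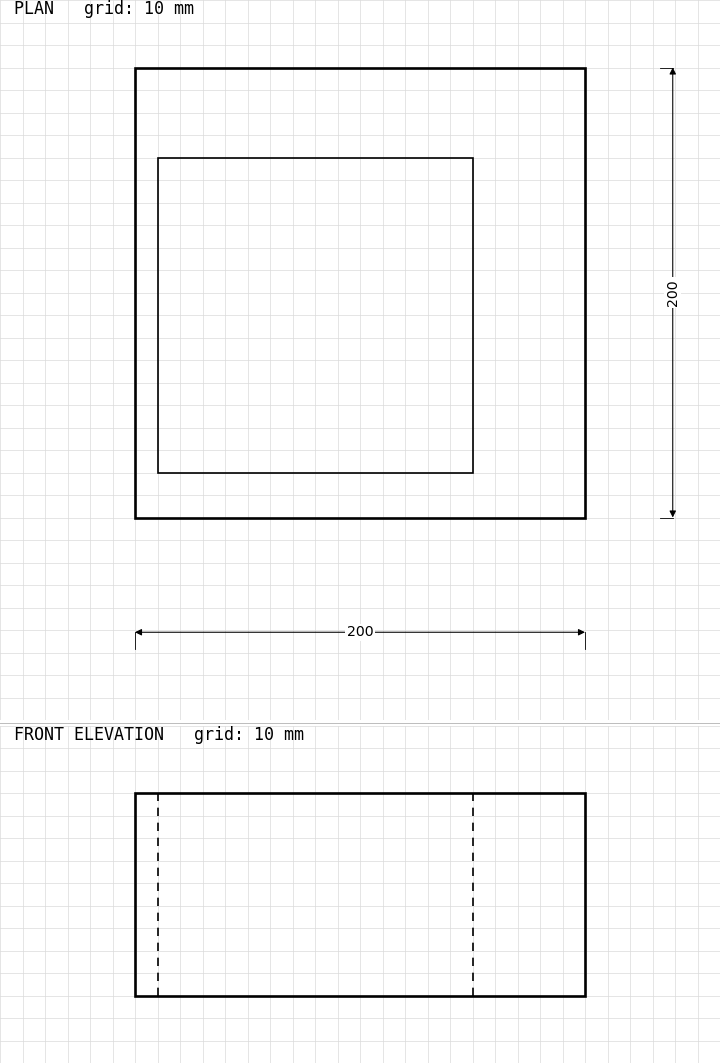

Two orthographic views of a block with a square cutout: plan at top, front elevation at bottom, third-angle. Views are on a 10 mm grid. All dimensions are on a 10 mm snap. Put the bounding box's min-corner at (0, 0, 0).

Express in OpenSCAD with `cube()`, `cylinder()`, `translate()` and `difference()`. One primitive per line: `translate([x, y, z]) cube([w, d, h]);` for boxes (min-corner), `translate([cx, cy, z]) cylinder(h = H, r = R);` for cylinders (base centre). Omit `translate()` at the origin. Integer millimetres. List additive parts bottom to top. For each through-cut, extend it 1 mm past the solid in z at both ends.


difference() {
  cube([200, 200, 90]);
  translate([10, 20, -1]) cube([140, 140, 92]);
}


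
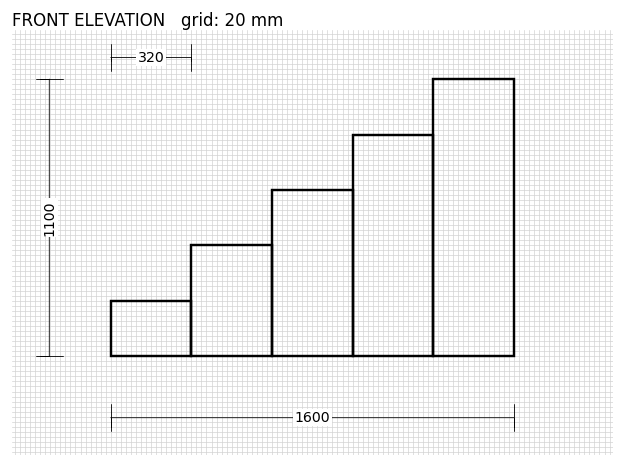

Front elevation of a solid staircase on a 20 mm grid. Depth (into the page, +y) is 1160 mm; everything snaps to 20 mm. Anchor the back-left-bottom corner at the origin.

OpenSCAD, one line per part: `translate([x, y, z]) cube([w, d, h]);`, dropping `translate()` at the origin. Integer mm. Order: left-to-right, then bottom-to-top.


cube([320, 1160, 220]);
translate([320, 0, 0]) cube([320, 1160, 440]);
translate([640, 0, 0]) cube([320, 1160, 660]);
translate([960, 0, 0]) cube([320, 1160, 880]);
translate([1280, 0, 0]) cube([320, 1160, 1100]);


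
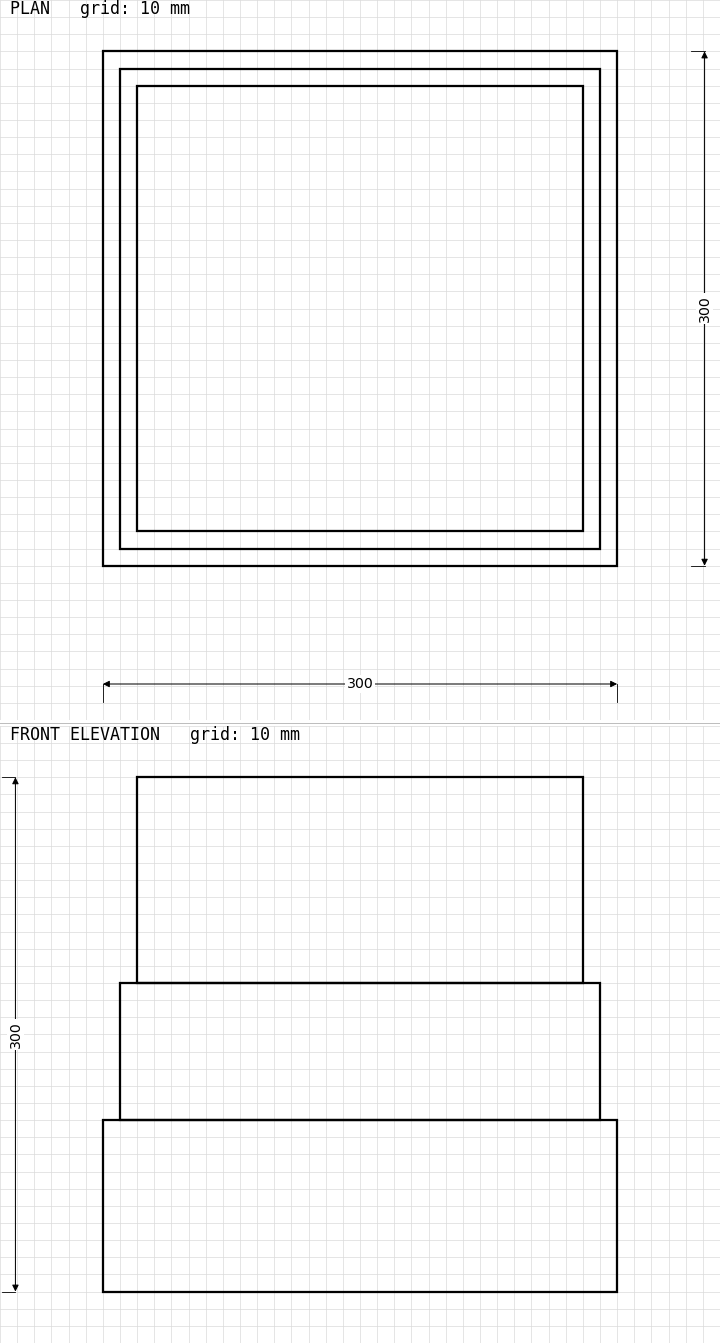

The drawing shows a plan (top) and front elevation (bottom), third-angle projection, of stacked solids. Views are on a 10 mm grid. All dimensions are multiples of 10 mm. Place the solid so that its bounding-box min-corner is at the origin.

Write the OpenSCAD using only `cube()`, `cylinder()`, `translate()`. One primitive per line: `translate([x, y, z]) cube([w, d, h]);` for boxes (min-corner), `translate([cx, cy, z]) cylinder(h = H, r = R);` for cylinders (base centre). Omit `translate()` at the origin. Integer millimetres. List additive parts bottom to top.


cube([300, 300, 100]);
translate([10, 10, 100]) cube([280, 280, 80]);
translate([20, 20, 180]) cube([260, 260, 120]);


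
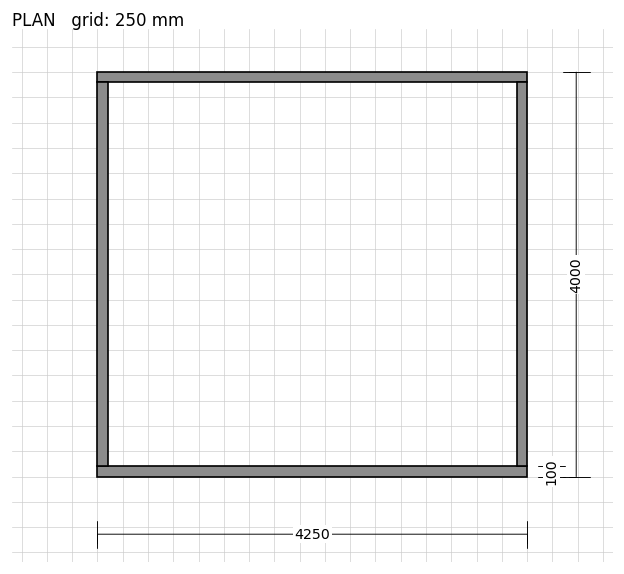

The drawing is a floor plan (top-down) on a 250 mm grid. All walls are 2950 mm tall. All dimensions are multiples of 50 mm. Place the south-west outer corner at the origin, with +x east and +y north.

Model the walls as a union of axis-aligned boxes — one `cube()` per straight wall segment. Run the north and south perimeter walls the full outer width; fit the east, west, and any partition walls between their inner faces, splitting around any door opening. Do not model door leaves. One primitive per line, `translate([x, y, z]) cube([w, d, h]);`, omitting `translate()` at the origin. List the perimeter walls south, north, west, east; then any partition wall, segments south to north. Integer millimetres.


cube([4250, 100, 2950]);
translate([0, 3900, 0]) cube([4250, 100, 2950]);
translate([0, 100, 0]) cube([100, 3800, 2950]);
translate([4150, 100, 0]) cube([100, 3800, 2950]);
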